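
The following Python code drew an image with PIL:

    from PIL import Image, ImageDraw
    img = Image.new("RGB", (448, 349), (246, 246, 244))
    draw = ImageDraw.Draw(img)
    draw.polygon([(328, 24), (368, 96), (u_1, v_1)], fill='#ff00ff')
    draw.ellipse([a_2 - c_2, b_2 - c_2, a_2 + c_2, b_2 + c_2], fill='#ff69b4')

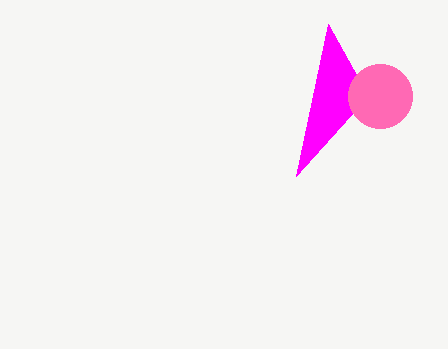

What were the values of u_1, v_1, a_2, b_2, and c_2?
u_1 = 296
v_1 = 176
a_2 = 380
b_2 = 96
c_2 = 32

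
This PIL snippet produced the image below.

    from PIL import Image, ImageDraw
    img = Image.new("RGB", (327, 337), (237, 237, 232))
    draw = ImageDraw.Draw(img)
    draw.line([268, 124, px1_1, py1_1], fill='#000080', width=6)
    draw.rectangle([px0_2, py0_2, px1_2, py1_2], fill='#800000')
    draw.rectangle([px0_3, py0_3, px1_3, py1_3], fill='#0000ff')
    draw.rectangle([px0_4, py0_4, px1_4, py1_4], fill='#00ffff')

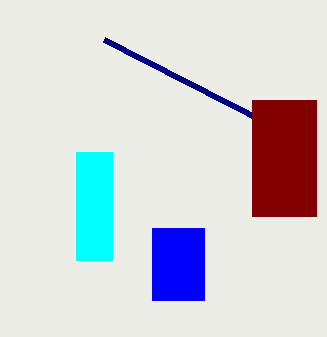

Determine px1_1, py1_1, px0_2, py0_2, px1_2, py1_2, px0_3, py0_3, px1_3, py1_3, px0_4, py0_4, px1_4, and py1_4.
px1_1 = 104; py1_1 = 40; px0_2 = 252; py0_2 = 100; px1_2 = 316; py1_2 = 216; px0_3 = 152; py0_3 = 228; px1_3 = 204; py1_3 = 300; px0_4 = 76; py0_4 = 152; px1_4 = 112; py1_4 = 260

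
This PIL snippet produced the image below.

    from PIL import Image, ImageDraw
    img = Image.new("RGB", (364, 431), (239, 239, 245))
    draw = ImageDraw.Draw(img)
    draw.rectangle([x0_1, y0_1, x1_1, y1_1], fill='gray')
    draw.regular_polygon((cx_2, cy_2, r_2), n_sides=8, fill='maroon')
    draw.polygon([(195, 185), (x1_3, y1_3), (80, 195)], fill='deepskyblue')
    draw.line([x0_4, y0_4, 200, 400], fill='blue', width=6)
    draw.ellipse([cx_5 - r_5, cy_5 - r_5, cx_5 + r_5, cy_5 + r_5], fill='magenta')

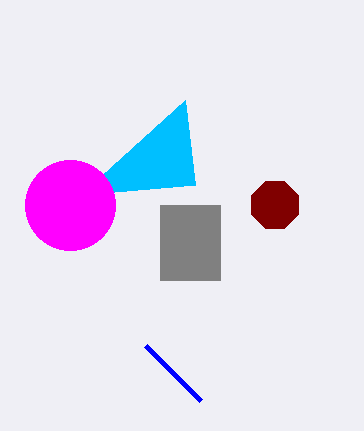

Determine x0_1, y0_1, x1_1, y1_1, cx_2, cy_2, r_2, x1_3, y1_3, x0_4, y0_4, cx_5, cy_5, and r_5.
x0_1 = 160
y0_1 = 205
x1_1 = 220
y1_1 = 280
cx_2 = 275
cy_2 = 205
r_2 = 25
x1_3 = 185
y1_3 = 100
x0_4 = 145
y0_4 = 345
cx_5 = 70
cy_5 = 205
r_5 = 45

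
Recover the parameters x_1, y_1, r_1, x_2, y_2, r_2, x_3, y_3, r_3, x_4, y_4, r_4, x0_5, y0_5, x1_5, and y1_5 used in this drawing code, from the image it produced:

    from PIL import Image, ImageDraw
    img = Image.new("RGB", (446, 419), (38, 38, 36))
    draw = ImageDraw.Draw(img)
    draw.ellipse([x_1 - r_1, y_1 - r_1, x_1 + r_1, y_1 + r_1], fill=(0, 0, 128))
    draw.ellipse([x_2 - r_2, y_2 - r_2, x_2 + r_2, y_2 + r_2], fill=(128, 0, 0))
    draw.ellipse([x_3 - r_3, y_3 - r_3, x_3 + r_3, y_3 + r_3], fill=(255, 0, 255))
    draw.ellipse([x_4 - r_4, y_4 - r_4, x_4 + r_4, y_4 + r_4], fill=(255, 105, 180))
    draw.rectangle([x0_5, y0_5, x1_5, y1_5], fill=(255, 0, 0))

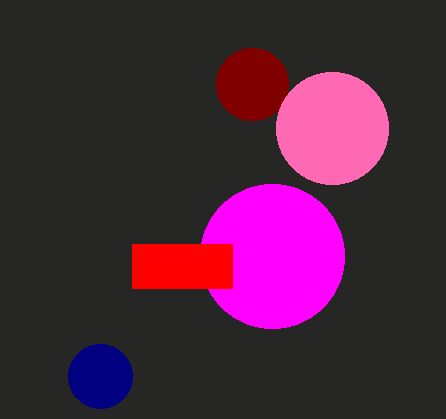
x_1 = 100
y_1 = 376
r_1 = 32
x_2 = 252
y_2 = 84
r_2 = 36
x_3 = 272
y_3 = 256
r_3 = 72
x_4 = 332
y_4 = 128
r_4 = 56
x0_5 = 132
y0_5 = 244
x1_5 = 232
y1_5 = 288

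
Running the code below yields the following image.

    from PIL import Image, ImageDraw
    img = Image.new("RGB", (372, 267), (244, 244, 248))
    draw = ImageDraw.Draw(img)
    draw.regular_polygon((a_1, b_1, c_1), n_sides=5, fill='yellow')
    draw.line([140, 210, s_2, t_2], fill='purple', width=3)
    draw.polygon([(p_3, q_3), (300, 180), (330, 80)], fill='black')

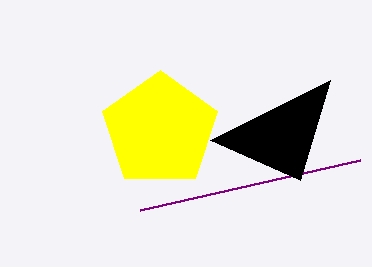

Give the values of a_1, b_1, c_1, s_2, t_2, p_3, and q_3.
a_1 = 160
b_1 = 130
c_1 = 60
s_2 = 360
t_2 = 160
p_3 = 210
q_3 = 140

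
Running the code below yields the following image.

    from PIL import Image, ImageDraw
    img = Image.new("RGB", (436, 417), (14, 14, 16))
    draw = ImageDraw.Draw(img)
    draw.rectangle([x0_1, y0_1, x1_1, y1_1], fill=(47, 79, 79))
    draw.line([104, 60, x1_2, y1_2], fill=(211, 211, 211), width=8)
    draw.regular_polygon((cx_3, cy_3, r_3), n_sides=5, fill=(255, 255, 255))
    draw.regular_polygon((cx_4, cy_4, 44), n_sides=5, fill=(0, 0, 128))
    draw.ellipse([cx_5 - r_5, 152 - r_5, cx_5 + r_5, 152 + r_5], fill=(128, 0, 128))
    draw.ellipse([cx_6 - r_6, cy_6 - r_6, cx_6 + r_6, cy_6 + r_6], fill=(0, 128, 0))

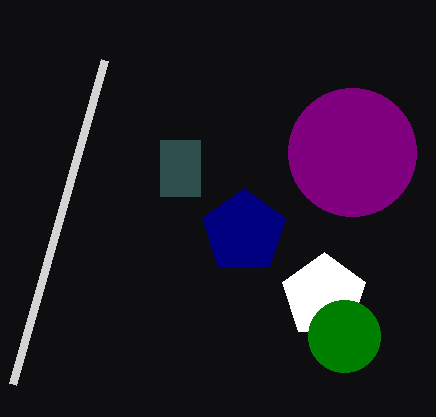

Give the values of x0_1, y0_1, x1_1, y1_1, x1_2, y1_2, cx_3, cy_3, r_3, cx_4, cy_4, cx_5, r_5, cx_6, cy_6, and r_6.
x0_1 = 160, y0_1 = 140, x1_1 = 200, y1_1 = 196, x1_2 = 12, y1_2 = 384, cx_3 = 324, cy_3 = 296, r_3 = 44, cx_4 = 244, cy_4 = 232, cx_5 = 352, r_5 = 64, cx_6 = 344, cy_6 = 336, r_6 = 36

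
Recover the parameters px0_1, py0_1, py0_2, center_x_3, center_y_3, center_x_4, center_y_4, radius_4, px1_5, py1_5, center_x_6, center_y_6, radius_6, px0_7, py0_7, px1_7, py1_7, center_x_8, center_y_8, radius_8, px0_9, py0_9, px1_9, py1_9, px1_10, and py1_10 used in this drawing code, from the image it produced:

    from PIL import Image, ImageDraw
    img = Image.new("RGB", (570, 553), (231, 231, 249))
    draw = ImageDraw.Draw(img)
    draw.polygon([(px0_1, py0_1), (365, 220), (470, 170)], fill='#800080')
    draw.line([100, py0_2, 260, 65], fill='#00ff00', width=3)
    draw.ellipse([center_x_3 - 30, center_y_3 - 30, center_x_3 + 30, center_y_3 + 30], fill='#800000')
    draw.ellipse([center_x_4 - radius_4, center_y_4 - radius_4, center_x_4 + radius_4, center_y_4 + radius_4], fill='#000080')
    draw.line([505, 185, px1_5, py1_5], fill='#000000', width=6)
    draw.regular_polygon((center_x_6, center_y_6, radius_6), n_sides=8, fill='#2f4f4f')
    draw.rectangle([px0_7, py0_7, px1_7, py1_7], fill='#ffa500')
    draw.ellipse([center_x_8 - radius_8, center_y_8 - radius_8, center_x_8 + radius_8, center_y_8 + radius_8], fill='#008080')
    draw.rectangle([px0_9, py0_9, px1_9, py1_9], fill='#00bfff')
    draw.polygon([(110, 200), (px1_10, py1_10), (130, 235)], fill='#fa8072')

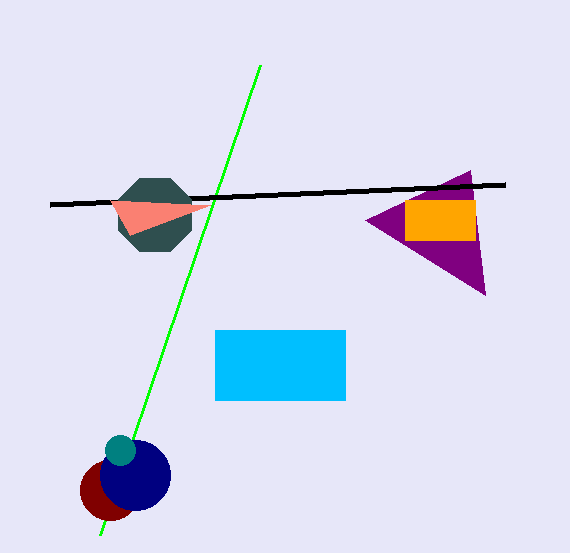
px0_1 = 485
py0_1 = 295
py0_2 = 535
center_x_3 = 110
center_y_3 = 490
center_x_4 = 135
center_y_4 = 475
radius_4 = 35
px1_5 = 50
py1_5 = 205
center_x_6 = 155
center_y_6 = 215
radius_6 = 40
px0_7 = 405
py0_7 = 200
px1_7 = 475
py1_7 = 240
center_x_8 = 120
center_y_8 = 450
radius_8 = 15
px0_9 = 215
py0_9 = 330
px1_9 = 345
py1_9 = 400
px1_10 = 210
py1_10 = 205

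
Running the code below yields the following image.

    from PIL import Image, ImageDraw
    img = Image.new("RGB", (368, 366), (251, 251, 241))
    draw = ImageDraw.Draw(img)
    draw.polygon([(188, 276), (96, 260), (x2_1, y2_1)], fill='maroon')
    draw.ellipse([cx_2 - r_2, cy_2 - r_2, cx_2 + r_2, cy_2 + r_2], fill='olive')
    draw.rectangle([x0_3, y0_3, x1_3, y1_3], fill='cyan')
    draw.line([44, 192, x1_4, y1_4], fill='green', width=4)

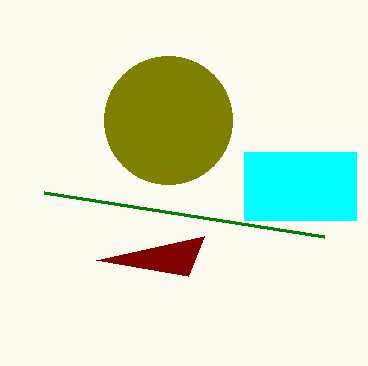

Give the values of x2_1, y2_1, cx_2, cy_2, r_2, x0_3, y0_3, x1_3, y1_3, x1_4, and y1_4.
x2_1 = 204; y2_1 = 236; cx_2 = 168; cy_2 = 120; r_2 = 64; x0_3 = 244; y0_3 = 152; x1_3 = 356; y1_3 = 220; x1_4 = 324; y1_4 = 236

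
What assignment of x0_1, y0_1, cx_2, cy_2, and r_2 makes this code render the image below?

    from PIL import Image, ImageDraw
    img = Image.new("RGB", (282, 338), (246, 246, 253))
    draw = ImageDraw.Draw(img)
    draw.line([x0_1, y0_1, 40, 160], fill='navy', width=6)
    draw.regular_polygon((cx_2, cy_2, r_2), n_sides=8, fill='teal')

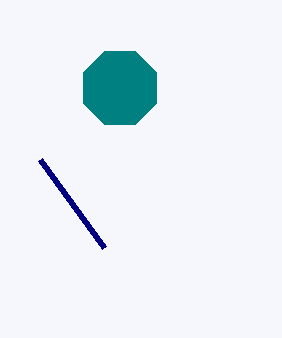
x0_1 = 104
y0_1 = 248
cx_2 = 120
cy_2 = 88
r_2 = 40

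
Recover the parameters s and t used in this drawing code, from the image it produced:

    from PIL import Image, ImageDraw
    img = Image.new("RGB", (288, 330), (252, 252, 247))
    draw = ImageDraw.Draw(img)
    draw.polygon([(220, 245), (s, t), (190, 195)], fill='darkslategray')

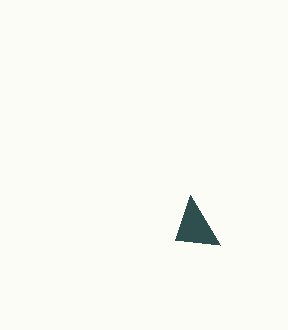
s = 175
t = 240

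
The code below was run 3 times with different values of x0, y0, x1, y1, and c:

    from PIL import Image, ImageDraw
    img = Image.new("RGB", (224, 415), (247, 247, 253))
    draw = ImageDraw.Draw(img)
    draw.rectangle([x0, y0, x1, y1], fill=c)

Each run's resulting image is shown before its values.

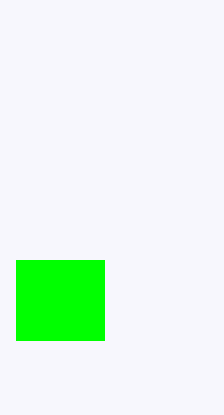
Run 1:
x0 = 16
y0 = 260
x1 = 104
y1 = 340
c = 'lime'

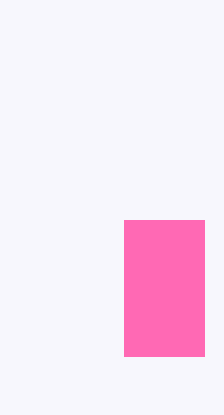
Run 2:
x0 = 124; y0 = 220; x1 = 204; y1 = 356; c = 'hotpink'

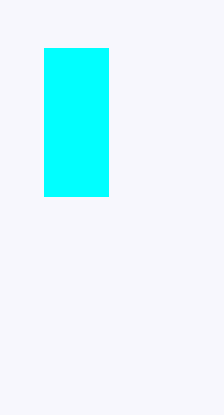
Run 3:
x0 = 44, y0 = 48, x1 = 108, y1 = 196, c = 'cyan'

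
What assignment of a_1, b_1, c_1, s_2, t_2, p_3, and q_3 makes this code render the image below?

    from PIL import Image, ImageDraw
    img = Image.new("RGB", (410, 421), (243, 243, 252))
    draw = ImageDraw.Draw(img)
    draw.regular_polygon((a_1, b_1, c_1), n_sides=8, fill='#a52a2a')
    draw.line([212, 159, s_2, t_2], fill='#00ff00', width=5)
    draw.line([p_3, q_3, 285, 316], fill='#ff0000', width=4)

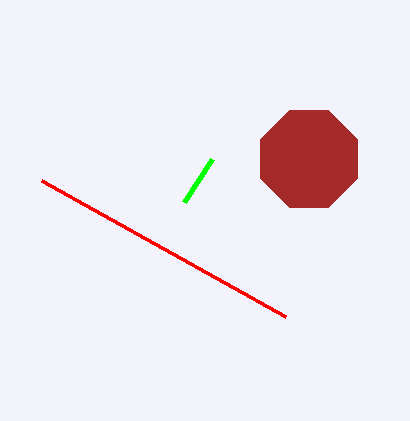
a_1 = 309, b_1 = 159, c_1 = 52, s_2 = 184, t_2 = 202, p_3 = 41, q_3 = 180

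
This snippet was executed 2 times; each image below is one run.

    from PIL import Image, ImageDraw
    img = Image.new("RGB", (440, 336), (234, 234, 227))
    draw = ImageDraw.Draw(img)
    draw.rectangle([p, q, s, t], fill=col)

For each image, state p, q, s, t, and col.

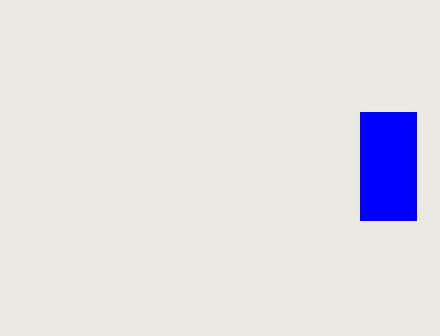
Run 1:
p = 360; q = 112; s = 416; t = 220; col = 'blue'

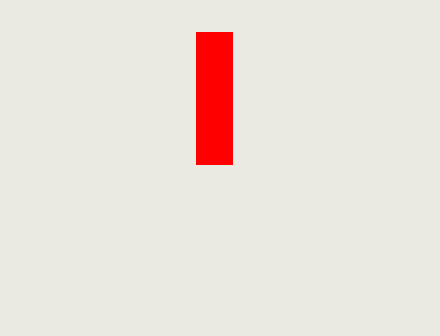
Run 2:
p = 196, q = 32, s = 232, t = 164, col = 'red'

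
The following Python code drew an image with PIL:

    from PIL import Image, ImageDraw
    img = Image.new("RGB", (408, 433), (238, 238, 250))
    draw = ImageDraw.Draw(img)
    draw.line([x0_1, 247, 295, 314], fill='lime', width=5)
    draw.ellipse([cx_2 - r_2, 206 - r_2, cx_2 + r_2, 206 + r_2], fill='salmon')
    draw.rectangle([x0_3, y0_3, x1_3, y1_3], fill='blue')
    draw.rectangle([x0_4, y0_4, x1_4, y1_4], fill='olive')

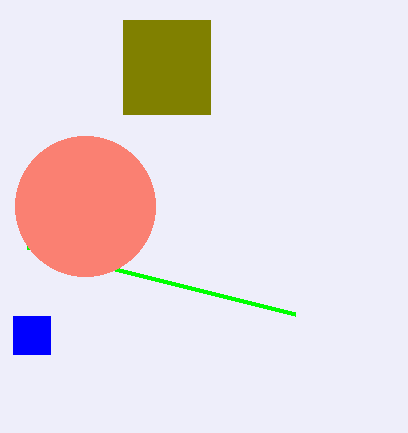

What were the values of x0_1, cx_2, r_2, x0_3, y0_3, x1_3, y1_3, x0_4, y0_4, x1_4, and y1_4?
x0_1 = 27, cx_2 = 85, r_2 = 70, x0_3 = 13, y0_3 = 316, x1_3 = 50, y1_3 = 354, x0_4 = 123, y0_4 = 20, x1_4 = 210, y1_4 = 114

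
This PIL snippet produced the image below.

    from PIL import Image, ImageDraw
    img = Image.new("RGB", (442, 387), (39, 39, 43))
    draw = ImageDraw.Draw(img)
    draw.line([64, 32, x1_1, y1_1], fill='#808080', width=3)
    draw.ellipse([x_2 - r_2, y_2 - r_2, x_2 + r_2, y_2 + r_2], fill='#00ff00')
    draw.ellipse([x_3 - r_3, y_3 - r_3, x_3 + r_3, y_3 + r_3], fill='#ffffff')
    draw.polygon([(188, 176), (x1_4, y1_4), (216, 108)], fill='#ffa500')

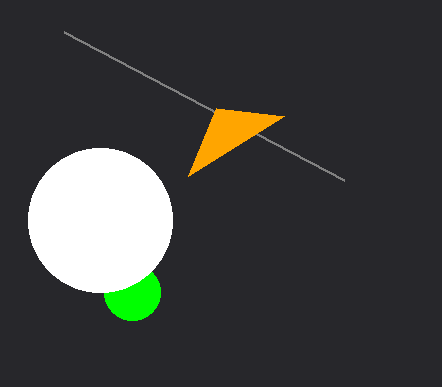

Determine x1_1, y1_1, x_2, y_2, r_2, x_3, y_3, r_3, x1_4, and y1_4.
x1_1 = 344; y1_1 = 180; x_2 = 132; y_2 = 292; r_2 = 28; x_3 = 100; y_3 = 220; r_3 = 72; x1_4 = 284; y1_4 = 116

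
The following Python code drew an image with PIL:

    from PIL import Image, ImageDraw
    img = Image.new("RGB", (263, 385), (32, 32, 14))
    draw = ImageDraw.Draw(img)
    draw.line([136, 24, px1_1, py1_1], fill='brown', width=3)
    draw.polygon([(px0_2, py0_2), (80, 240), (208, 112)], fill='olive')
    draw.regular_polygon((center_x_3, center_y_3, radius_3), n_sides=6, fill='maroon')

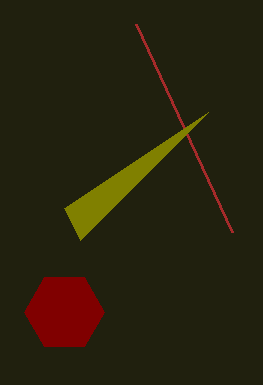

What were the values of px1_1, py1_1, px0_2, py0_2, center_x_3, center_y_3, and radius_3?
px1_1 = 232; py1_1 = 232; px0_2 = 64; py0_2 = 208; center_x_3 = 64; center_y_3 = 312; radius_3 = 40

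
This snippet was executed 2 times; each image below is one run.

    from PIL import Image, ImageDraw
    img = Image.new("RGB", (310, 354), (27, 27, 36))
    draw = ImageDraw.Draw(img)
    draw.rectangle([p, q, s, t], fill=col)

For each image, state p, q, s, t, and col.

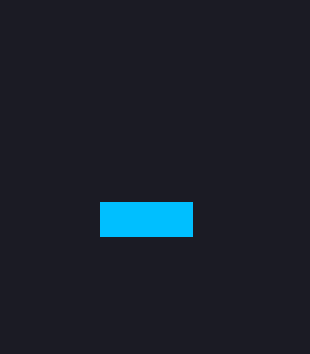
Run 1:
p = 100
q = 202
s = 192
t = 236
col = 'deepskyblue'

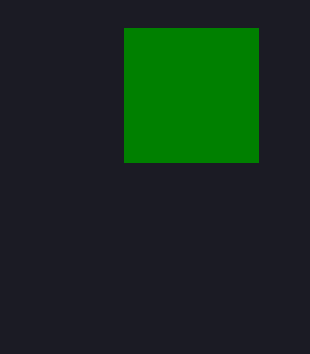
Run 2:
p = 124, q = 28, s = 258, t = 162, col = 'green'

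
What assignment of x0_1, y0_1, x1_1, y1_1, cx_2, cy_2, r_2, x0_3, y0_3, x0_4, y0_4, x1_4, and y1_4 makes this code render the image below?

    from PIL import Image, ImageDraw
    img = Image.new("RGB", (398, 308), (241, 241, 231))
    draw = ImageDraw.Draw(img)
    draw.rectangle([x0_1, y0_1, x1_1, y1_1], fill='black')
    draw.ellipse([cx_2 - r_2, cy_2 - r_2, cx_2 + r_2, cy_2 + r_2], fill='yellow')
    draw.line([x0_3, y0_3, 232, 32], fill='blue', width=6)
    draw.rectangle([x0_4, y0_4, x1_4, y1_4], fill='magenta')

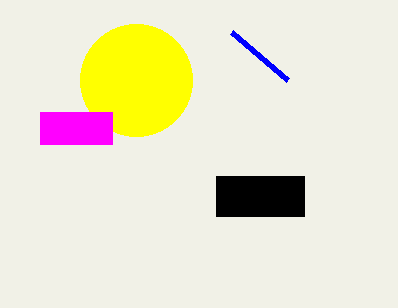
x0_1 = 216
y0_1 = 176
x1_1 = 304
y1_1 = 216
cx_2 = 136
cy_2 = 80
r_2 = 56
x0_3 = 288
y0_3 = 80
x0_4 = 40
y0_4 = 112
x1_4 = 112
y1_4 = 144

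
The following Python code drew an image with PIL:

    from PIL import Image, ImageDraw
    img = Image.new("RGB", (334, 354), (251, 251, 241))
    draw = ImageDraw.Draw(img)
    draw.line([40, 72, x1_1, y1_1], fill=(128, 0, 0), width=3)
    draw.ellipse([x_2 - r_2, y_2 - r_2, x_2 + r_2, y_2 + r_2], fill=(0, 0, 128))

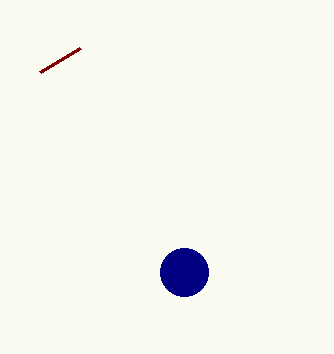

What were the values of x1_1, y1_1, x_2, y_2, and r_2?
x1_1 = 80; y1_1 = 48; x_2 = 184; y_2 = 272; r_2 = 24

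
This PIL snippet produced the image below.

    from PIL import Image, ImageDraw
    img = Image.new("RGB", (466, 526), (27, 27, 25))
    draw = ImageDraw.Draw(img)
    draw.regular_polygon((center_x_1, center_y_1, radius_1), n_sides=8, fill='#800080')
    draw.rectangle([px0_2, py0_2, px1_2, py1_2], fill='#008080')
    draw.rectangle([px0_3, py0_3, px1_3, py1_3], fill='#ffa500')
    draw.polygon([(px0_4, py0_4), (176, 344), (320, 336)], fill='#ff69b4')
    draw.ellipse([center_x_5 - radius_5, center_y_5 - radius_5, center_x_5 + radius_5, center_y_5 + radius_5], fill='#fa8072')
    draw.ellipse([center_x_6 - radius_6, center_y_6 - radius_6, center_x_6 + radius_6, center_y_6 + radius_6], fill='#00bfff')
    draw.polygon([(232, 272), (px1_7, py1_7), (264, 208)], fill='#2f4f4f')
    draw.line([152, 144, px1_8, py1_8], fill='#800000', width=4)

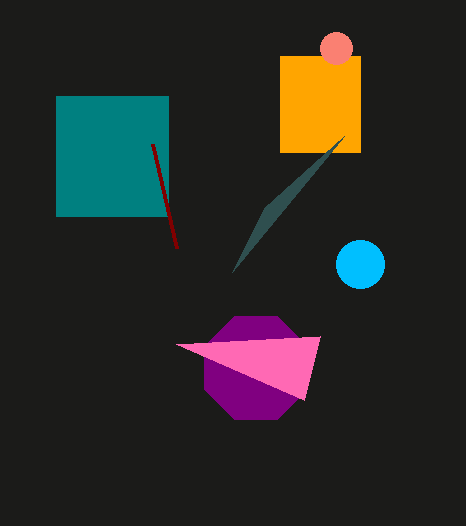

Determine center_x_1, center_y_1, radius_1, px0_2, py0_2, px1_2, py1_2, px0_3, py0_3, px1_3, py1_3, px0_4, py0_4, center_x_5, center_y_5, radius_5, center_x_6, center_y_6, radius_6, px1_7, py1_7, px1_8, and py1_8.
center_x_1 = 256, center_y_1 = 368, radius_1 = 56, px0_2 = 56, py0_2 = 96, px1_2 = 168, py1_2 = 216, px0_3 = 280, py0_3 = 56, px1_3 = 360, py1_3 = 152, px0_4 = 304, py0_4 = 400, center_x_5 = 336, center_y_5 = 48, radius_5 = 16, center_x_6 = 360, center_y_6 = 264, radius_6 = 24, px1_7 = 344, py1_7 = 136, px1_8 = 176, py1_8 = 248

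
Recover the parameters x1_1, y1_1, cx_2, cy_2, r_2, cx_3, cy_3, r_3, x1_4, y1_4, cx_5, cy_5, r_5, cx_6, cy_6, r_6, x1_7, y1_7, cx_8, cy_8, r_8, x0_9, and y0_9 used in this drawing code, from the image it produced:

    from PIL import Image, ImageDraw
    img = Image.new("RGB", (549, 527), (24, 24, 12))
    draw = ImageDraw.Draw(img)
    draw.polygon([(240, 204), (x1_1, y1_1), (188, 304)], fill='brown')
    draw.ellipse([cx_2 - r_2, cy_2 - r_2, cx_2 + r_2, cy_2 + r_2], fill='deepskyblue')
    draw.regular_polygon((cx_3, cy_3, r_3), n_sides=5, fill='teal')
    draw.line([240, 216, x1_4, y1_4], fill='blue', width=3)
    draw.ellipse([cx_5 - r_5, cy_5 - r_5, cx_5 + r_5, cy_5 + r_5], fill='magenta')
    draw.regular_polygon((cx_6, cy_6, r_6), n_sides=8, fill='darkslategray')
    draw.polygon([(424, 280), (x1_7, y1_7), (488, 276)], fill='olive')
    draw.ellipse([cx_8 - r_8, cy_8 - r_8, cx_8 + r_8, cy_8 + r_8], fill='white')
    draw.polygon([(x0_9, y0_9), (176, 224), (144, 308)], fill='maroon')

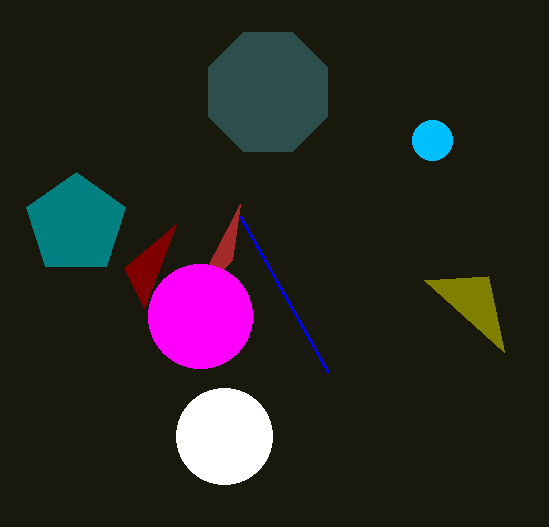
x1_1 = 232; y1_1 = 260; cx_2 = 432; cy_2 = 140; r_2 = 20; cx_3 = 76; cy_3 = 224; r_3 = 52; x1_4 = 328; y1_4 = 372; cx_5 = 200; cy_5 = 316; r_5 = 52; cx_6 = 268; cy_6 = 92; r_6 = 64; x1_7 = 504; y1_7 = 352; cx_8 = 224; cy_8 = 436; r_8 = 48; x0_9 = 124; y0_9 = 268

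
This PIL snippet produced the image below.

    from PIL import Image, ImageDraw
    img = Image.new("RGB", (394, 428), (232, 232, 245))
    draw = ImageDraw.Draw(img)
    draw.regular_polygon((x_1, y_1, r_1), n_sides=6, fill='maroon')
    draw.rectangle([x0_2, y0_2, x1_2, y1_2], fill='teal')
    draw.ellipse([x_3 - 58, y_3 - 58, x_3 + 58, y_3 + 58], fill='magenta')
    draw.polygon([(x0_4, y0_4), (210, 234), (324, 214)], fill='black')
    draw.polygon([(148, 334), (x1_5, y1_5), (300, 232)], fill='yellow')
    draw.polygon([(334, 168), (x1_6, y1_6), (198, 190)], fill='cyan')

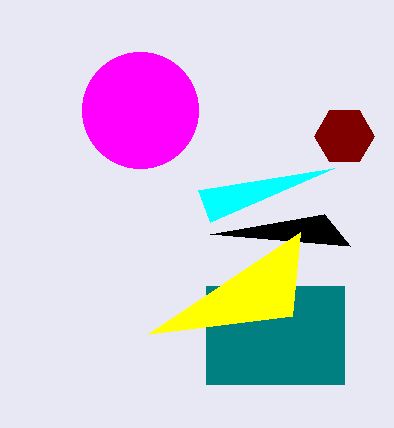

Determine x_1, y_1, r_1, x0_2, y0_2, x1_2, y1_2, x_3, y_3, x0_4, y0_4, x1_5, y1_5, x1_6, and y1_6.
x_1 = 344
y_1 = 136
r_1 = 30
x0_2 = 206
y0_2 = 286
x1_2 = 344
y1_2 = 384
x_3 = 140
y_3 = 110
x0_4 = 350
y0_4 = 246
x1_5 = 292
y1_5 = 316
x1_6 = 210
y1_6 = 222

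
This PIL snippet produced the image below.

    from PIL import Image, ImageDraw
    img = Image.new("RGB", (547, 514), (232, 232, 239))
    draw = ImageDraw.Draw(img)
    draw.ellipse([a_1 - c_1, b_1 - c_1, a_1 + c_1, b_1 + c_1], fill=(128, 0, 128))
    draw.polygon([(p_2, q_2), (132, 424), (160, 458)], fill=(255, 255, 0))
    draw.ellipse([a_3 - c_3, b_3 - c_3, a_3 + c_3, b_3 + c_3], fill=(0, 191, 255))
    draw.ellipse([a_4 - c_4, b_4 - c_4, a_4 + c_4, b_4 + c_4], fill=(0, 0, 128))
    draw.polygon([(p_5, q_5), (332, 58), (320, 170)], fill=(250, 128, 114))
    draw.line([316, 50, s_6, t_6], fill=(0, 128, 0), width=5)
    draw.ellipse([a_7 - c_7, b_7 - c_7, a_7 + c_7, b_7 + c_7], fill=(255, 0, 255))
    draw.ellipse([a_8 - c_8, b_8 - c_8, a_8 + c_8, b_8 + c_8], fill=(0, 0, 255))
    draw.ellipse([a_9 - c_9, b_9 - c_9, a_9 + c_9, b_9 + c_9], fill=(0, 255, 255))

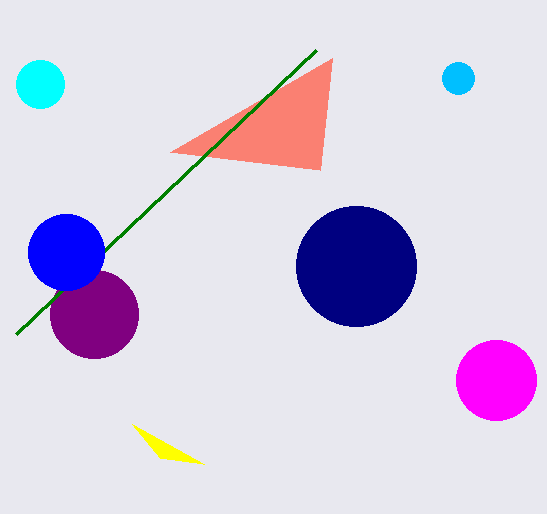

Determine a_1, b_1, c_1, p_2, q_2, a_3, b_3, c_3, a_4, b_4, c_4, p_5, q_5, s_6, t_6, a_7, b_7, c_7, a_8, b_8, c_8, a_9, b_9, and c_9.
a_1 = 94, b_1 = 314, c_1 = 44, p_2 = 204, q_2 = 464, a_3 = 458, b_3 = 78, c_3 = 16, a_4 = 356, b_4 = 266, c_4 = 60, p_5 = 170, q_5 = 152, s_6 = 16, t_6 = 334, a_7 = 496, b_7 = 380, c_7 = 40, a_8 = 66, b_8 = 252, c_8 = 38, a_9 = 40, b_9 = 84, c_9 = 24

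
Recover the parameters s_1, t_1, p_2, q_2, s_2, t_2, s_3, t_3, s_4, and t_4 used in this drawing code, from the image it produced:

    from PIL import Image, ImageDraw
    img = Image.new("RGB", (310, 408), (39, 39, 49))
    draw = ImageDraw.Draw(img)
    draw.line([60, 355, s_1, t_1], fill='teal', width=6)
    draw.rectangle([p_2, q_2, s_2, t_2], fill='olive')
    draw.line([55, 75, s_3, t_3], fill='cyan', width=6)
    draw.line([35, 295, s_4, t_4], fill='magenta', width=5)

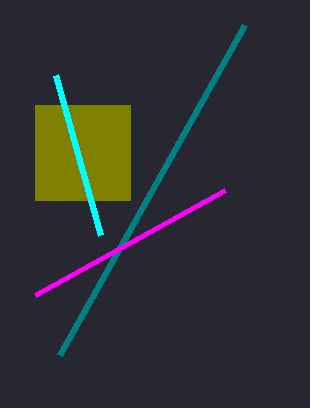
s_1 = 245
t_1 = 25
p_2 = 35
q_2 = 105
s_2 = 130
t_2 = 200
s_3 = 100
t_3 = 235
s_4 = 225
t_4 = 190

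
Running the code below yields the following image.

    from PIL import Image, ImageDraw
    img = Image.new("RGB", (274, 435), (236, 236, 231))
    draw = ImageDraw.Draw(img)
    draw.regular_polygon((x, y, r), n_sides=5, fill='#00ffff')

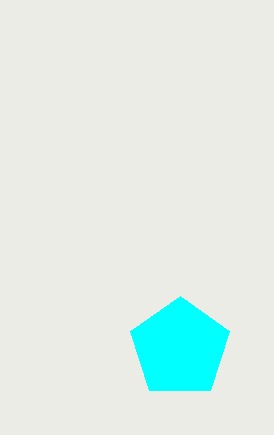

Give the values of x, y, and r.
x = 180; y = 348; r = 52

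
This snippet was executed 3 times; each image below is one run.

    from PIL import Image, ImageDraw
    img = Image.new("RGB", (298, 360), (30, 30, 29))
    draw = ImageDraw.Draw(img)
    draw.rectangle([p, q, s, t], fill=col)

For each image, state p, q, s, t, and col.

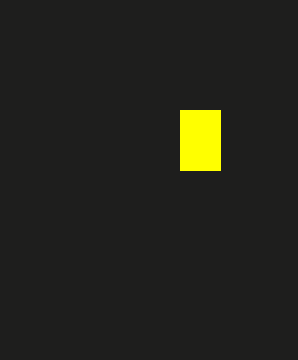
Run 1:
p = 180, q = 110, s = 220, t = 170, col = 'yellow'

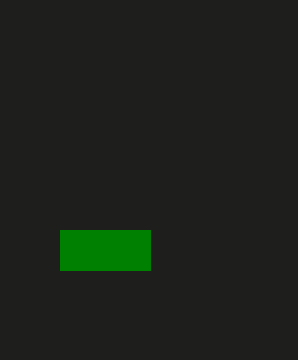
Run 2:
p = 60; q = 230; s = 150; t = 270; col = 'green'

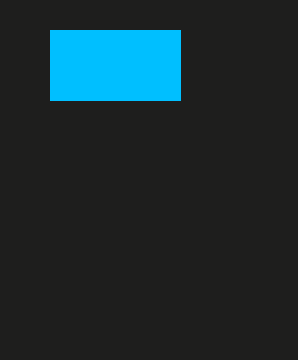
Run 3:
p = 50; q = 30; s = 180; t = 100; col = 'deepskyblue'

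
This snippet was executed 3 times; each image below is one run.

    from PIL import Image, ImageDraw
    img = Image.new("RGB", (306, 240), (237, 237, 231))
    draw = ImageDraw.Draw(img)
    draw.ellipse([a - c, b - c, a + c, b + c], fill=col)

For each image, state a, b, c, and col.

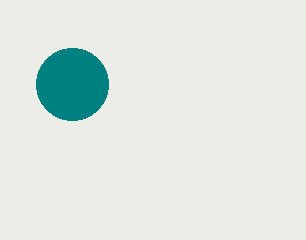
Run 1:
a = 72; b = 84; c = 36; col = 'teal'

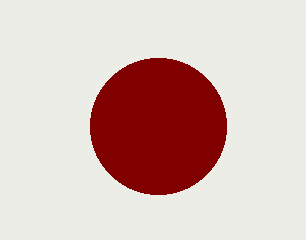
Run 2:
a = 158, b = 126, c = 68, col = 'maroon'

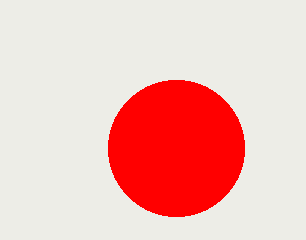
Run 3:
a = 176; b = 148; c = 68; col = 'red'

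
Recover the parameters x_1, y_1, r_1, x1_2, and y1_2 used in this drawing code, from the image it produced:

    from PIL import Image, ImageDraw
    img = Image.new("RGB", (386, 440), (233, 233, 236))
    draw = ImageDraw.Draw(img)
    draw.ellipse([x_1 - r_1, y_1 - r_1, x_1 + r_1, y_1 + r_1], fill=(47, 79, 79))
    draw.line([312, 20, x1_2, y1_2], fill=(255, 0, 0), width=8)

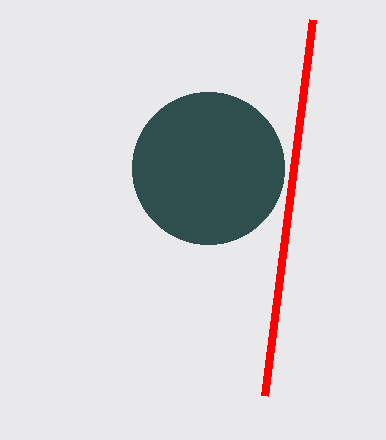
x_1 = 208
y_1 = 168
r_1 = 76
x1_2 = 264
y1_2 = 396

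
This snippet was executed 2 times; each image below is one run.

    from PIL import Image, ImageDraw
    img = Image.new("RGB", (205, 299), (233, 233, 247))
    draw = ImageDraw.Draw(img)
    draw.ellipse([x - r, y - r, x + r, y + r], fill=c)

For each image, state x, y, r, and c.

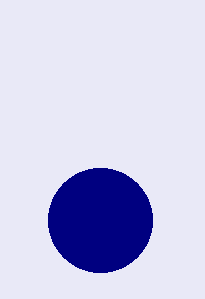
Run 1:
x = 100; y = 220; r = 52; c = 'navy'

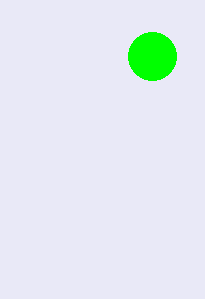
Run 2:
x = 152; y = 56; r = 24; c = 'lime'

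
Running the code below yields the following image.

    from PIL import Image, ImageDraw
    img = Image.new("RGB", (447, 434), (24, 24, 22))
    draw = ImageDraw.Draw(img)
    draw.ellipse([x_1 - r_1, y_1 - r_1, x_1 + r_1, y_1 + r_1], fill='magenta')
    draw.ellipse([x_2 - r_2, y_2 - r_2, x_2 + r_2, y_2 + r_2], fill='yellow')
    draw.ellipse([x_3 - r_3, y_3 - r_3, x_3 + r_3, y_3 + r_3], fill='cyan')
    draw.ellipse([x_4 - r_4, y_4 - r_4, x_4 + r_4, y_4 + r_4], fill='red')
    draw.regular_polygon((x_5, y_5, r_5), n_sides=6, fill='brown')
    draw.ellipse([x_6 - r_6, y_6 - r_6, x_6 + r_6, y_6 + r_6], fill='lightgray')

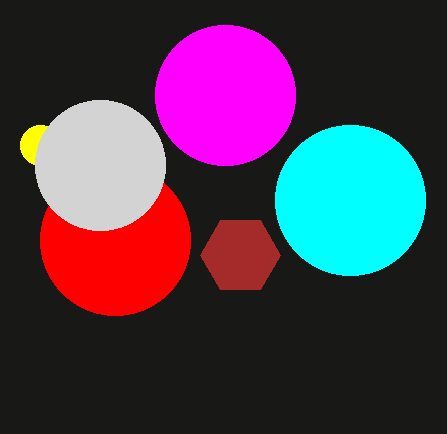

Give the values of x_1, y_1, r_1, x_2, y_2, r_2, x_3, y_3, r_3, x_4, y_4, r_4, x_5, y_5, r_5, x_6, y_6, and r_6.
x_1 = 225; y_1 = 95; r_1 = 70; x_2 = 40; y_2 = 145; r_2 = 20; x_3 = 350; y_3 = 200; r_3 = 75; x_4 = 115; y_4 = 240; r_4 = 75; x_5 = 240; y_5 = 255; r_5 = 40; x_6 = 100; y_6 = 165; r_6 = 65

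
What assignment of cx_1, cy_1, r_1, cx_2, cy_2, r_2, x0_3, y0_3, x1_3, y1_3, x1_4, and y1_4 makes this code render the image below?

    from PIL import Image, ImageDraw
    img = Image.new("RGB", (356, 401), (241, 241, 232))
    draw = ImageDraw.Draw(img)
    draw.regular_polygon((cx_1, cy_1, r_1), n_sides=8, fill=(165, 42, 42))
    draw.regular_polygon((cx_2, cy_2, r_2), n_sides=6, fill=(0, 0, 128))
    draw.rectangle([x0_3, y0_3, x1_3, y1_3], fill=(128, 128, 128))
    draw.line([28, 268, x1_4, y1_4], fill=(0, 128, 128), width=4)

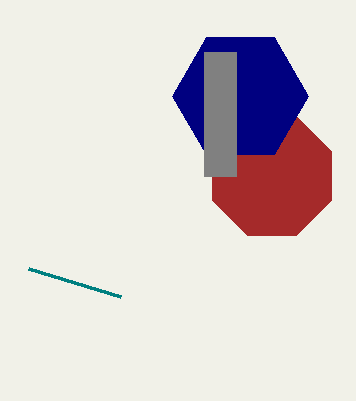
cx_1 = 272
cy_1 = 176
r_1 = 64
cx_2 = 240
cy_2 = 96
r_2 = 68
x0_3 = 204
y0_3 = 52
x1_3 = 236
y1_3 = 176
x1_4 = 120
y1_4 = 296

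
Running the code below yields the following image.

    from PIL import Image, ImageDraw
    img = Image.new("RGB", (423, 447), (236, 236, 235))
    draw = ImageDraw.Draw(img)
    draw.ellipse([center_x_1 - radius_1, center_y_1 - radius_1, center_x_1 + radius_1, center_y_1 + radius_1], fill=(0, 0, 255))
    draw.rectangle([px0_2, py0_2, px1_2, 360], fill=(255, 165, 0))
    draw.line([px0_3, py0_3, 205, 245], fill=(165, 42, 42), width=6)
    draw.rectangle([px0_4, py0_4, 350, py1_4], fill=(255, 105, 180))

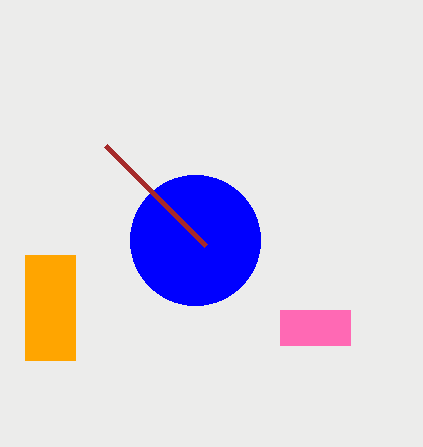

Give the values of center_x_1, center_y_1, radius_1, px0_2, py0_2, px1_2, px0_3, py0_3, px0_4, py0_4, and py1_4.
center_x_1 = 195
center_y_1 = 240
radius_1 = 65
px0_2 = 25
py0_2 = 255
px1_2 = 75
px0_3 = 105
py0_3 = 145
px0_4 = 280
py0_4 = 310
py1_4 = 345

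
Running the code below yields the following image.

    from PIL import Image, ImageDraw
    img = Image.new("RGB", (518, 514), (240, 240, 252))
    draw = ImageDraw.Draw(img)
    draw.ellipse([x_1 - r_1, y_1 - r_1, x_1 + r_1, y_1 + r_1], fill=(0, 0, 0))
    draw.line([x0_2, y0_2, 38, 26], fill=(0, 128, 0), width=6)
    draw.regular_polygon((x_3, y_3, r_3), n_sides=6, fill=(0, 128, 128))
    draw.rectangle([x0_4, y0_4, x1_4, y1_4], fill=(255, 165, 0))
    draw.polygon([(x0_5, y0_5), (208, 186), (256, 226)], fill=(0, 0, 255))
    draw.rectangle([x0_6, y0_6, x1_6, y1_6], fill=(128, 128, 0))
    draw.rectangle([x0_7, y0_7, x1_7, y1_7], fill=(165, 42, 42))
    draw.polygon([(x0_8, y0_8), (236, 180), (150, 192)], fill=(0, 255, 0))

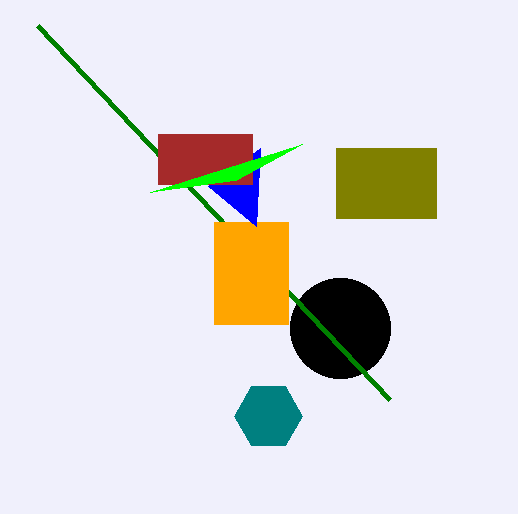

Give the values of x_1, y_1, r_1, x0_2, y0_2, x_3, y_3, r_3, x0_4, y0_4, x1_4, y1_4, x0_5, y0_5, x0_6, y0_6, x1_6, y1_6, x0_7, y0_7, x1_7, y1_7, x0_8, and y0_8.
x_1 = 340; y_1 = 328; r_1 = 50; x0_2 = 390; y0_2 = 400; x_3 = 268; y_3 = 416; r_3 = 34; x0_4 = 214; y0_4 = 222; x1_4 = 288; y1_4 = 324; x0_5 = 260; y0_5 = 148; x0_6 = 336; y0_6 = 148; x1_6 = 436; y1_6 = 218; x0_7 = 158; y0_7 = 134; x1_7 = 252; y1_7 = 184; x0_8 = 302; y0_8 = 144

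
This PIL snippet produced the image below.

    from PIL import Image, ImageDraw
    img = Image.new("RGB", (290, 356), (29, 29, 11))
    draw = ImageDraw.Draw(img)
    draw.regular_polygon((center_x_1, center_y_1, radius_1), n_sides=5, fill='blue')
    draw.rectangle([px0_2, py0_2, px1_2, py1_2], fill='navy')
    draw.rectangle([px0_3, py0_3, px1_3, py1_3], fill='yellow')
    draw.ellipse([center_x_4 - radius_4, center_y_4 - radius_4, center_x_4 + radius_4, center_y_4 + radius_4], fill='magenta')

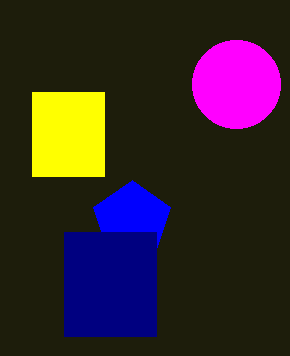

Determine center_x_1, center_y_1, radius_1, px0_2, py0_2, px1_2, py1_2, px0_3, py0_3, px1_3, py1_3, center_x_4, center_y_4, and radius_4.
center_x_1 = 132; center_y_1 = 220; radius_1 = 40; px0_2 = 64; py0_2 = 232; px1_2 = 156; py1_2 = 336; px0_3 = 32; py0_3 = 92; px1_3 = 104; py1_3 = 176; center_x_4 = 236; center_y_4 = 84; radius_4 = 44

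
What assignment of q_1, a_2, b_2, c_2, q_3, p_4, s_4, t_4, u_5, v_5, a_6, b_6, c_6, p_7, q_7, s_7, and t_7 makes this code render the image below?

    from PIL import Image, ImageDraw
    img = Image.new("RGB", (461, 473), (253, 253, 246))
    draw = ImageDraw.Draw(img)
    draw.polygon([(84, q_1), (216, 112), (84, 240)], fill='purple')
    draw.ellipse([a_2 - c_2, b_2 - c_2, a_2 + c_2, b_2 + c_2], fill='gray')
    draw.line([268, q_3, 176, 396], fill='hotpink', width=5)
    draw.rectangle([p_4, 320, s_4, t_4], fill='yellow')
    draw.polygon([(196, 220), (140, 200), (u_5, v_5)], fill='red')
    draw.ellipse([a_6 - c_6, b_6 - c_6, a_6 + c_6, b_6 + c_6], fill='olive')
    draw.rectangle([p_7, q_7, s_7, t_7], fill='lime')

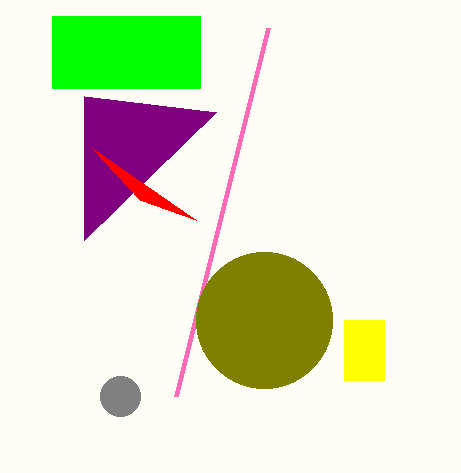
q_1 = 96
a_2 = 120
b_2 = 396
c_2 = 20
q_3 = 28
p_4 = 344
s_4 = 384
t_4 = 380
u_5 = 92
v_5 = 148
a_6 = 264
b_6 = 320
c_6 = 68
p_7 = 52
q_7 = 16
s_7 = 200
t_7 = 88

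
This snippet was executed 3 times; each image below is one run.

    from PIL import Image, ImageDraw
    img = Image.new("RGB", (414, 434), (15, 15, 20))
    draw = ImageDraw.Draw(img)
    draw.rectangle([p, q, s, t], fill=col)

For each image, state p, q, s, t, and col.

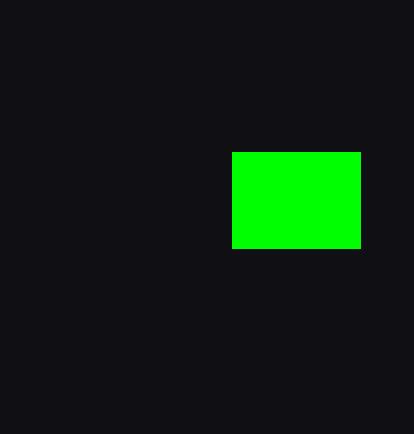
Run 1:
p = 232, q = 152, s = 360, t = 248, col = 'lime'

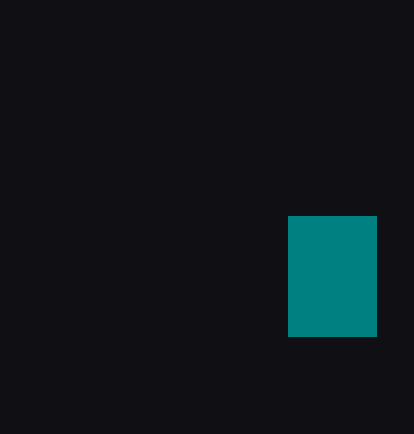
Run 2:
p = 288; q = 216; s = 376; t = 336; col = 'teal'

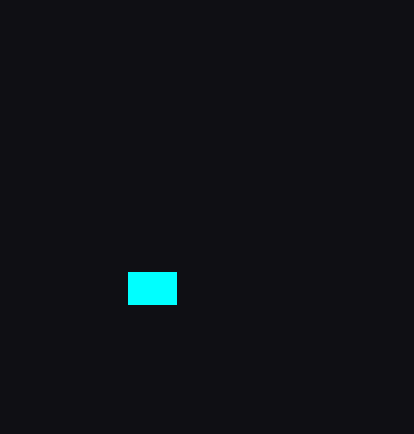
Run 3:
p = 128, q = 272, s = 176, t = 304, col = 'cyan'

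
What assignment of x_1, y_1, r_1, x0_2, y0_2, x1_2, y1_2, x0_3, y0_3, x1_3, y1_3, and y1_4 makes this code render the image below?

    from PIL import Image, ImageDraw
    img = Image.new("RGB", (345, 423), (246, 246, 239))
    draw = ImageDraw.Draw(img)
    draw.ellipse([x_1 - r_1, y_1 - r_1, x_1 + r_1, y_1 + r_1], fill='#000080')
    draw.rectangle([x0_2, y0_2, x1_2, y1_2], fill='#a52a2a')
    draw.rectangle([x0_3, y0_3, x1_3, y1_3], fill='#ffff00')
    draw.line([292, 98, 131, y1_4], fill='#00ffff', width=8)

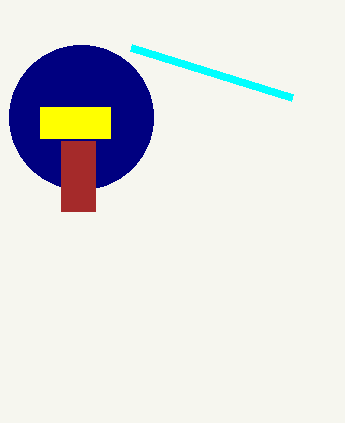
x_1 = 81; y_1 = 117; r_1 = 72; x0_2 = 61; y0_2 = 141; x1_2 = 95; y1_2 = 211; x0_3 = 40; y0_3 = 107; x1_3 = 110; y1_3 = 138; y1_4 = 48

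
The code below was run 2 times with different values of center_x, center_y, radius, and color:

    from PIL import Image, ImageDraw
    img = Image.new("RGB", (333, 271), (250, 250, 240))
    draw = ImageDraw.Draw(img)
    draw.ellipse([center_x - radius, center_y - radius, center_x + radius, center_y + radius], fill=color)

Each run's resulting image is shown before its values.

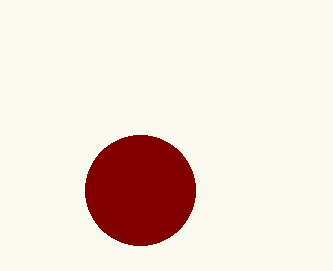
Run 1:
center_x = 140
center_y = 190
radius = 55
color = 'maroon'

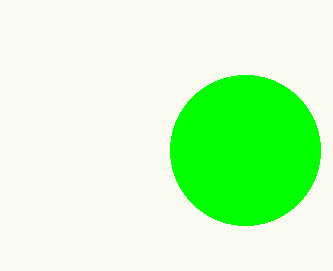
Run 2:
center_x = 245, center_y = 150, radius = 75, color = 'lime'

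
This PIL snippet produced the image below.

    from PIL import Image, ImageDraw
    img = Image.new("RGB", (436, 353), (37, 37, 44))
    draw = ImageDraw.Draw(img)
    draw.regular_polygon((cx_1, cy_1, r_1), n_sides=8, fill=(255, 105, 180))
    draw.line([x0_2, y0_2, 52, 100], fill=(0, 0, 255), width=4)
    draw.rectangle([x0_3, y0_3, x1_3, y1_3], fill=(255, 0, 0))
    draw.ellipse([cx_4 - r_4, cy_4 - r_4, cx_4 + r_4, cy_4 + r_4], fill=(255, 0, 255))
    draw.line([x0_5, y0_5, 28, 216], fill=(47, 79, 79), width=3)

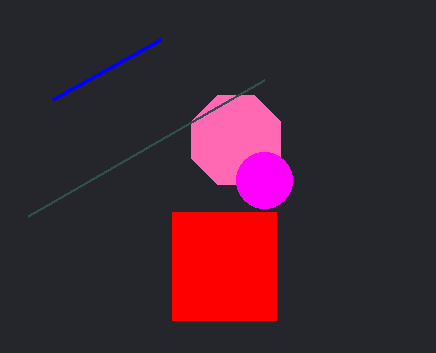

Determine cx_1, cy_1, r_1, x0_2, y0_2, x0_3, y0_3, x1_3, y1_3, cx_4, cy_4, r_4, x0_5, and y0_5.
cx_1 = 236; cy_1 = 140; r_1 = 48; x0_2 = 160; y0_2 = 40; x0_3 = 172; y0_3 = 212; x1_3 = 276; y1_3 = 320; cx_4 = 264; cy_4 = 180; r_4 = 28; x0_5 = 264; y0_5 = 80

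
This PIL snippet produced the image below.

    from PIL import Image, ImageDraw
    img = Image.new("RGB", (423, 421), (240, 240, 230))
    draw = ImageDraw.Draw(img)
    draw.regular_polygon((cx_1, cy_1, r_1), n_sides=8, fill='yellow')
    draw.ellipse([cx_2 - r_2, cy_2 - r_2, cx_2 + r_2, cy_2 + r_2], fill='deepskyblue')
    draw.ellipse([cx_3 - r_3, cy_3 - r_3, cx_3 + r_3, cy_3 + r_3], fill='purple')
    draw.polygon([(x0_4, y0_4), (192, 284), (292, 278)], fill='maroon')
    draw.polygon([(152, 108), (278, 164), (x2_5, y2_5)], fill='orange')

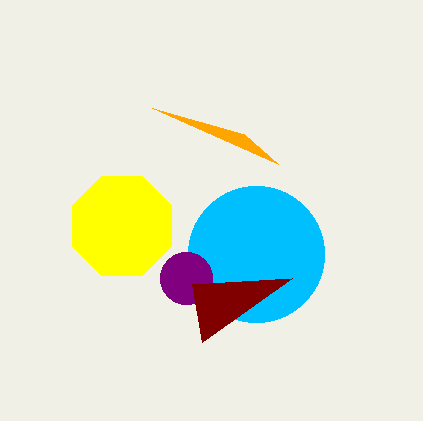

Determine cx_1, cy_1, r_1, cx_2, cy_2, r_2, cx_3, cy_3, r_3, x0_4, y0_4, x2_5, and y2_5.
cx_1 = 122; cy_1 = 226; r_1 = 54; cx_2 = 256; cy_2 = 254; r_2 = 68; cx_3 = 186; cy_3 = 278; r_3 = 26; x0_4 = 202; y0_4 = 342; x2_5 = 244; y2_5 = 134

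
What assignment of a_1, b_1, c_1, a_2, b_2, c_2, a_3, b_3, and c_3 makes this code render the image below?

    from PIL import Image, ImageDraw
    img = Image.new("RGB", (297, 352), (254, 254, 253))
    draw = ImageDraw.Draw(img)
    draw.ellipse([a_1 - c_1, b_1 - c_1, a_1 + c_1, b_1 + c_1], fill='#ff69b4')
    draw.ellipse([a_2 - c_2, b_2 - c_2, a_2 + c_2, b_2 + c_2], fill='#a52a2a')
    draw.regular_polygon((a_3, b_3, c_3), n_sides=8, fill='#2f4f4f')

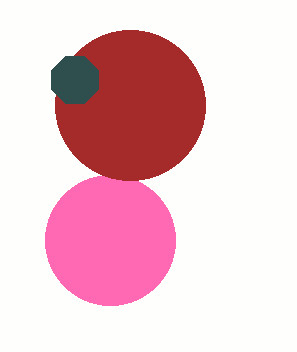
a_1 = 110, b_1 = 240, c_1 = 65, a_2 = 130, b_2 = 105, c_2 = 75, a_3 = 75, b_3 = 80, c_3 = 25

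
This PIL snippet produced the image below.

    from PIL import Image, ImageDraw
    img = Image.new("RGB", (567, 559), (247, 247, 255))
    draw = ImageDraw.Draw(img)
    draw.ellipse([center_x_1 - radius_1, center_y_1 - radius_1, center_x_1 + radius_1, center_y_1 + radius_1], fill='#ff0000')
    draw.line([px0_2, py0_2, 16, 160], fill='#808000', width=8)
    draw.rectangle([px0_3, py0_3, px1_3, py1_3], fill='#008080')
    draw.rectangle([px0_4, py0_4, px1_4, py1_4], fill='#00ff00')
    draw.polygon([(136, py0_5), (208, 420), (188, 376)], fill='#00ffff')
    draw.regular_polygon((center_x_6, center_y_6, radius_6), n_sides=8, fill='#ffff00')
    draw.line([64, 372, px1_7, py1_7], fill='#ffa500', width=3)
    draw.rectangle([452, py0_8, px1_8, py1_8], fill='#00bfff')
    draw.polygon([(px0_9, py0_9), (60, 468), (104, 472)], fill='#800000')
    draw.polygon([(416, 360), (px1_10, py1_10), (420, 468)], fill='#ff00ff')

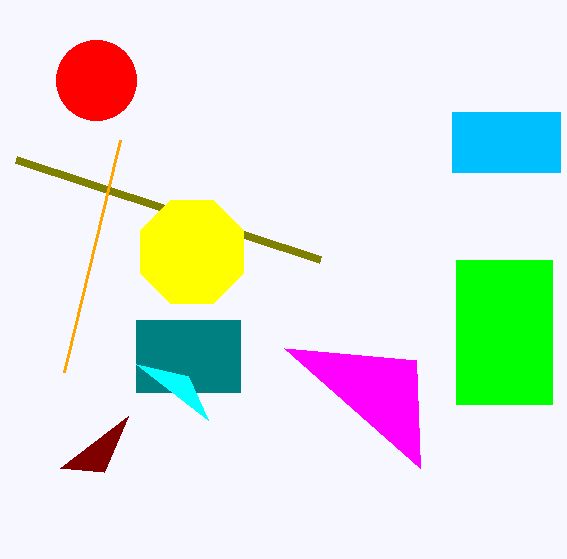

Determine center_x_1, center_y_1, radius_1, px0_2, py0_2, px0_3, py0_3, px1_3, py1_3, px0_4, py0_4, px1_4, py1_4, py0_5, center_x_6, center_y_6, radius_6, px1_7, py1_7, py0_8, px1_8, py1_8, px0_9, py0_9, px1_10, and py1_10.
center_x_1 = 96, center_y_1 = 80, radius_1 = 40, px0_2 = 320, py0_2 = 260, px0_3 = 136, py0_3 = 320, px1_3 = 240, py1_3 = 392, px0_4 = 456, py0_4 = 260, px1_4 = 552, py1_4 = 404, py0_5 = 364, center_x_6 = 192, center_y_6 = 252, radius_6 = 56, px1_7 = 120, py1_7 = 140, py0_8 = 112, px1_8 = 560, py1_8 = 172, px0_9 = 128, py0_9 = 416, px1_10 = 284, py1_10 = 348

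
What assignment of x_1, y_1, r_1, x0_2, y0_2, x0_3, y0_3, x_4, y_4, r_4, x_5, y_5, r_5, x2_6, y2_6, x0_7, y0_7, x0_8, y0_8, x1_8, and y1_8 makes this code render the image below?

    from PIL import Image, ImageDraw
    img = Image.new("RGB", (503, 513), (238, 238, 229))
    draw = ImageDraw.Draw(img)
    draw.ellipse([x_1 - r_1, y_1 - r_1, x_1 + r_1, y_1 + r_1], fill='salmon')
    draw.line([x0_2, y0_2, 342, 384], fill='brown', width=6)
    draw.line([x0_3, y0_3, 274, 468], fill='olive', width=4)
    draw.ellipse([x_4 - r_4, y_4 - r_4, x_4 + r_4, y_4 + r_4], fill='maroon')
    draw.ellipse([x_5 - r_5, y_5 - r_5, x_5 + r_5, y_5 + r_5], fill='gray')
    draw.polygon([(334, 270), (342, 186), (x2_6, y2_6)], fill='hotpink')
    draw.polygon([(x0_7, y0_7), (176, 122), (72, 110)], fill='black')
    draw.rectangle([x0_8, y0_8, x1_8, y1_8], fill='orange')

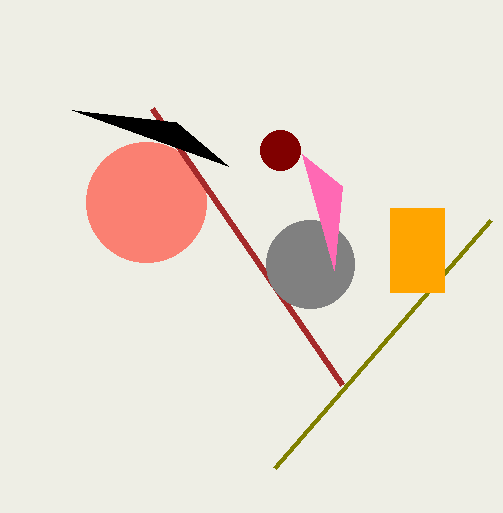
x_1 = 146
y_1 = 202
r_1 = 60
x0_2 = 152
y0_2 = 108
x0_3 = 490
y0_3 = 220
x_4 = 280
y_4 = 150
r_4 = 20
x_5 = 310
y_5 = 264
r_5 = 44
x2_6 = 302
y2_6 = 154
x0_7 = 228
y0_7 = 166
x0_8 = 390
y0_8 = 208
x1_8 = 444
y1_8 = 292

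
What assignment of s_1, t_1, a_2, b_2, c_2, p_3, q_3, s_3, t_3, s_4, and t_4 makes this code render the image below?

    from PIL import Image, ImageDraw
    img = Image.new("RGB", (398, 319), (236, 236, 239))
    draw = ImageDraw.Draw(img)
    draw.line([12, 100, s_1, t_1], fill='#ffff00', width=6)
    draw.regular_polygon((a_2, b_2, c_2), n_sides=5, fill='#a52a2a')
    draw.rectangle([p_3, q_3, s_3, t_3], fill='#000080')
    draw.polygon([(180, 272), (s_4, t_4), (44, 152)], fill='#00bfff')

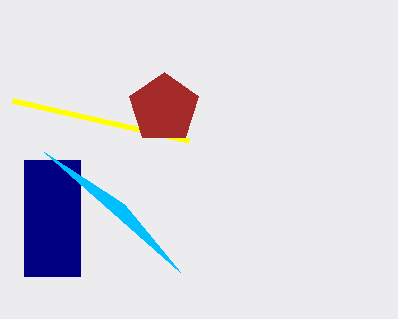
s_1 = 188; t_1 = 140; a_2 = 164; b_2 = 108; c_2 = 36; p_3 = 24; q_3 = 160; s_3 = 80; t_3 = 276; s_4 = 124; t_4 = 204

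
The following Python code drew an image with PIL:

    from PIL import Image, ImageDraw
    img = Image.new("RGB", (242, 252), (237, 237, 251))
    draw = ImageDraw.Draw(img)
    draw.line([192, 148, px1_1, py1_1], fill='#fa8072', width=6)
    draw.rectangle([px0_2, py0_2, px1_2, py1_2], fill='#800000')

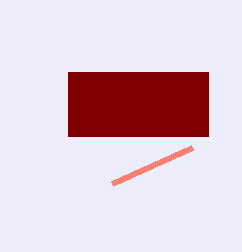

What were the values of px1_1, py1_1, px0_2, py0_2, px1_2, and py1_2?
px1_1 = 112, py1_1 = 184, px0_2 = 68, py0_2 = 72, px1_2 = 208, py1_2 = 136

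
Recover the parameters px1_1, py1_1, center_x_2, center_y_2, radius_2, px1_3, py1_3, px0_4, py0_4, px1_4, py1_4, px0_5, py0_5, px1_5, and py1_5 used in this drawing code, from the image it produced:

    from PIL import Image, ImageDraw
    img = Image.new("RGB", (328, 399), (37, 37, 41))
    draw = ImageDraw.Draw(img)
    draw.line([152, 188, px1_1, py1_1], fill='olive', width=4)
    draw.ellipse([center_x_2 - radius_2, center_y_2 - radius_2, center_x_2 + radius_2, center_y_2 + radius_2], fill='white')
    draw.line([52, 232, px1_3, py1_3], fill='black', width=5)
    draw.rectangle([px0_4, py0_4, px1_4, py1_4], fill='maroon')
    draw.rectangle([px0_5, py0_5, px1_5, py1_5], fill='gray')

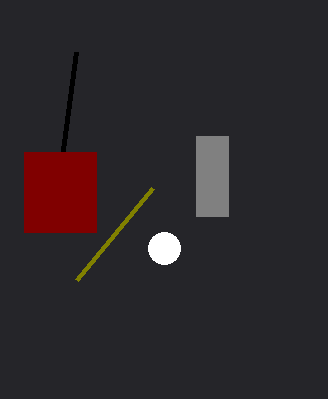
px1_1 = 76
py1_1 = 280
center_x_2 = 164
center_y_2 = 248
radius_2 = 16
px1_3 = 76
py1_3 = 52
px0_4 = 24
py0_4 = 152
px1_4 = 96
py1_4 = 232
px0_5 = 196
py0_5 = 136
px1_5 = 228
py1_5 = 216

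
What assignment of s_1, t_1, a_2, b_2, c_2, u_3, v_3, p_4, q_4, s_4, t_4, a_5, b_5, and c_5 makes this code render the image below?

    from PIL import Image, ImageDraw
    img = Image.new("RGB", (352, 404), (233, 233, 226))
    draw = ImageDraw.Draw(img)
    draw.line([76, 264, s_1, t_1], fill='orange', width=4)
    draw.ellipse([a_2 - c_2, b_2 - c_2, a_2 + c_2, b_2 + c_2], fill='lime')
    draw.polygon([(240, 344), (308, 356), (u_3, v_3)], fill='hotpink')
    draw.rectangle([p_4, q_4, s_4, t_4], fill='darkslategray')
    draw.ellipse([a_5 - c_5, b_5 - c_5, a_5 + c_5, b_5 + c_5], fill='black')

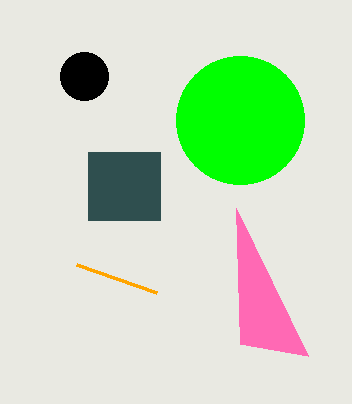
s_1 = 156; t_1 = 292; a_2 = 240; b_2 = 120; c_2 = 64; u_3 = 236; v_3 = 208; p_4 = 88; q_4 = 152; s_4 = 160; t_4 = 220; a_5 = 84; b_5 = 76; c_5 = 24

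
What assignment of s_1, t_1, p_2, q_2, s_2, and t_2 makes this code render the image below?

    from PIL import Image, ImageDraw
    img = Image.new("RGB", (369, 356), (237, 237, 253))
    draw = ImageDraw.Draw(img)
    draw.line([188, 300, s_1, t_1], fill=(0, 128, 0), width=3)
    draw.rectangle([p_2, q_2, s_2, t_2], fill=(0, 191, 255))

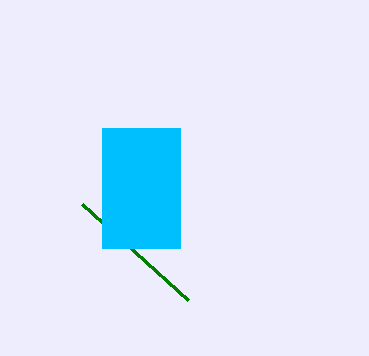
s_1 = 82, t_1 = 204, p_2 = 102, q_2 = 128, s_2 = 180, t_2 = 248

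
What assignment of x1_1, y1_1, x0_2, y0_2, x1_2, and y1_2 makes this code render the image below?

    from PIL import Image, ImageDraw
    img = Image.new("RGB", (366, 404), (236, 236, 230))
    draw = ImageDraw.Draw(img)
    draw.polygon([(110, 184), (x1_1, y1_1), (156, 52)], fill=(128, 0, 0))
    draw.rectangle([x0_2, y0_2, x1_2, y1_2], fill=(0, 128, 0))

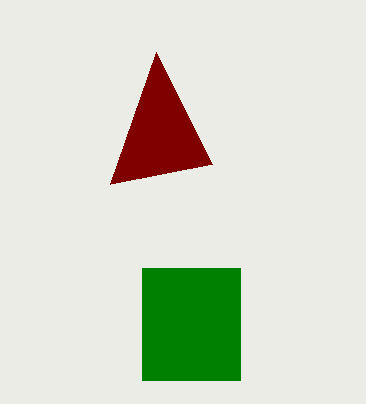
x1_1 = 212; y1_1 = 164; x0_2 = 142; y0_2 = 268; x1_2 = 240; y1_2 = 380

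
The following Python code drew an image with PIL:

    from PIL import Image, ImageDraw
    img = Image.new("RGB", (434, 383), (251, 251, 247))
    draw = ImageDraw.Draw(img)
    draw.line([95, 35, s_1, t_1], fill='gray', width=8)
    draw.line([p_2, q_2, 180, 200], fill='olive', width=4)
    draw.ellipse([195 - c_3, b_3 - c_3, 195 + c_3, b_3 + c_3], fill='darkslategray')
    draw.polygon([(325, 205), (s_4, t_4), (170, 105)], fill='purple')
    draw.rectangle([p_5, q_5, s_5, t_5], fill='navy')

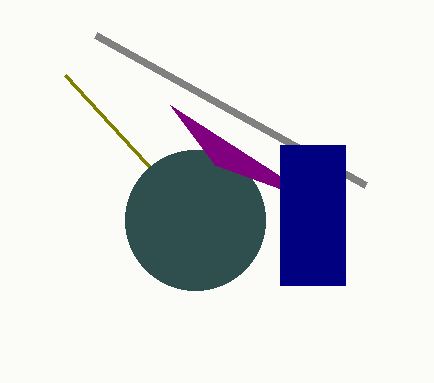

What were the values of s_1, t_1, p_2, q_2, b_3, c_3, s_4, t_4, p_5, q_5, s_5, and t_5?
s_1 = 365
t_1 = 185
p_2 = 65
q_2 = 75
b_3 = 220
c_3 = 70
s_4 = 215
t_4 = 165
p_5 = 280
q_5 = 145
s_5 = 345
t_5 = 285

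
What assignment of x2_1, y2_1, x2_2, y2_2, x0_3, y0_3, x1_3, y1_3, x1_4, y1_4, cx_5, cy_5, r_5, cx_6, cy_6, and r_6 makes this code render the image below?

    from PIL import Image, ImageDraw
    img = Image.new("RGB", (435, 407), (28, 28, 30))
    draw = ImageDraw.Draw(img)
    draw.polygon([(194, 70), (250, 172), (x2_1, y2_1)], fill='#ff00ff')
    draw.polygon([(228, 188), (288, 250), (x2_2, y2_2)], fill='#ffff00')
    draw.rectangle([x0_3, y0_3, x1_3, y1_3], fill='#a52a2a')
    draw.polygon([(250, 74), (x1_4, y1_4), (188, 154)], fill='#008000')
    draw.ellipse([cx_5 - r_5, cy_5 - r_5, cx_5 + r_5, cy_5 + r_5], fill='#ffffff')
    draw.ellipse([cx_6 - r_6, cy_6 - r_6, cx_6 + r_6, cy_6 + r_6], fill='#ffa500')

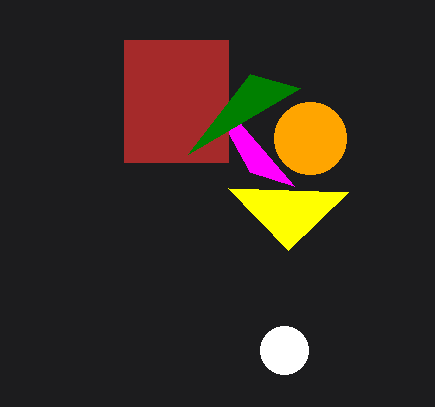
x2_1 = 294, y2_1 = 186, x2_2 = 348, y2_2 = 192, x0_3 = 124, y0_3 = 40, x1_3 = 228, y1_3 = 162, x1_4 = 300, y1_4 = 88, cx_5 = 284, cy_5 = 350, r_5 = 24, cx_6 = 310, cy_6 = 138, r_6 = 36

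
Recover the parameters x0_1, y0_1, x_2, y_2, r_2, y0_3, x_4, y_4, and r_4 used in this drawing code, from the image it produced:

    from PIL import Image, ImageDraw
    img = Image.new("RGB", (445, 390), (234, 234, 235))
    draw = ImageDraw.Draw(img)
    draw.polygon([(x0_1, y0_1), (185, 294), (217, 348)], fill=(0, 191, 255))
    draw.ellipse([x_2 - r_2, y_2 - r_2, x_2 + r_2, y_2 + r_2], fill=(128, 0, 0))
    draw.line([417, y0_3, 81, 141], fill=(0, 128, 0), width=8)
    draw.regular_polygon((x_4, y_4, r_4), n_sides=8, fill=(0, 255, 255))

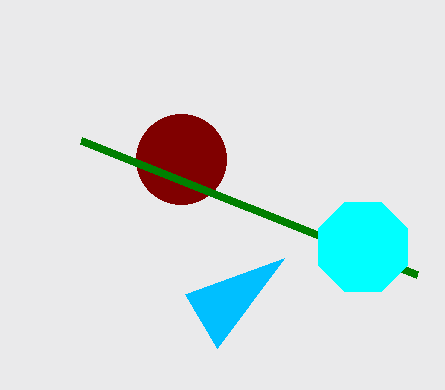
x0_1 = 284; y0_1 = 258; x_2 = 181; y_2 = 159; r_2 = 45; y0_3 = 275; x_4 = 363; y_4 = 247; r_4 = 48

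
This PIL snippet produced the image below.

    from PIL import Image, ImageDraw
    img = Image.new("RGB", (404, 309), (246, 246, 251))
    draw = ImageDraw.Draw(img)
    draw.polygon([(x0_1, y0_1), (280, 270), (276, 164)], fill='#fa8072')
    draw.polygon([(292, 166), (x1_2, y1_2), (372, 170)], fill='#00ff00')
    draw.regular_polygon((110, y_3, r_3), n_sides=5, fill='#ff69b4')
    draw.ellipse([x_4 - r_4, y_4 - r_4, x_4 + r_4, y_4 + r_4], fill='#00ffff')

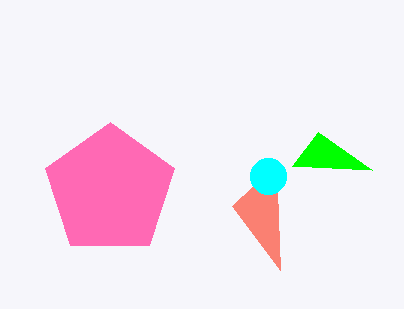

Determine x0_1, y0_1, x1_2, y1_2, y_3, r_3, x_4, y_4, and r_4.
x0_1 = 232, y0_1 = 206, x1_2 = 318, y1_2 = 132, y_3 = 190, r_3 = 68, x_4 = 268, y_4 = 176, r_4 = 18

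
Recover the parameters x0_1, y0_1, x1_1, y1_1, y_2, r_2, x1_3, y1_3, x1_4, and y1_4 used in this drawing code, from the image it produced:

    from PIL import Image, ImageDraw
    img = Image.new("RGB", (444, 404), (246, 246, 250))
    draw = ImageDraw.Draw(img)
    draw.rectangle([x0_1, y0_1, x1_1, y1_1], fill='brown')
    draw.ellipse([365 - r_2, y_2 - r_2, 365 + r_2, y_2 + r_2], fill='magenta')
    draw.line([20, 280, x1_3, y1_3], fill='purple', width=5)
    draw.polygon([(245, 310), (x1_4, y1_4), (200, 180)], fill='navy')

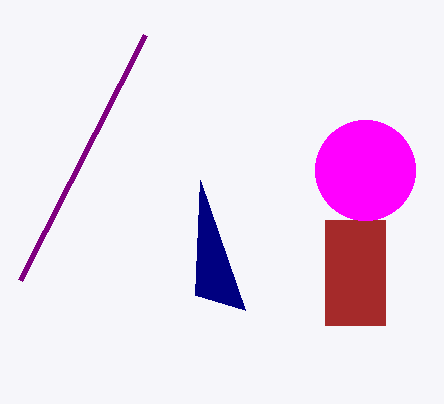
x0_1 = 325; y0_1 = 220; x1_1 = 385; y1_1 = 325; y_2 = 170; r_2 = 50; x1_3 = 145; y1_3 = 35; x1_4 = 195; y1_4 = 295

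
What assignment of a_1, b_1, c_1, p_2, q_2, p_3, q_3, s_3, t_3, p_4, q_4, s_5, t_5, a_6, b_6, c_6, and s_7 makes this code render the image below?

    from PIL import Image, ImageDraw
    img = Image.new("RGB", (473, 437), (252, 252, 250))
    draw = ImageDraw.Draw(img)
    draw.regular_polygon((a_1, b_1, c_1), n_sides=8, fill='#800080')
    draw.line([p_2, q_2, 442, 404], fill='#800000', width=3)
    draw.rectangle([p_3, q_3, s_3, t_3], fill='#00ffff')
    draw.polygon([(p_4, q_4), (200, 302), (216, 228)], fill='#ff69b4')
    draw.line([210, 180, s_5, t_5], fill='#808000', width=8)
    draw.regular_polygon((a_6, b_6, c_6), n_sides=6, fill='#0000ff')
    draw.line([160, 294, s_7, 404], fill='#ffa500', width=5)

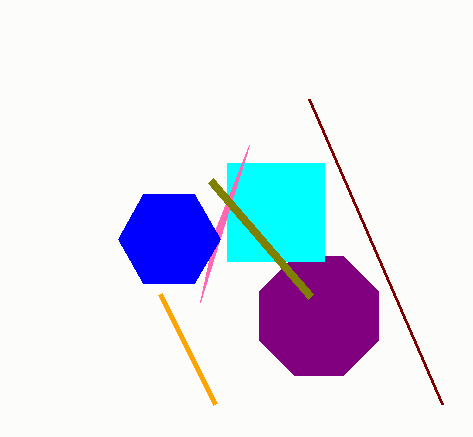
a_1 = 319, b_1 = 316, c_1 = 64, p_2 = 309, q_2 = 99, p_3 = 227, q_3 = 163, s_3 = 324, t_3 = 261, p_4 = 249, q_4 = 145, s_5 = 310, t_5 = 296, a_6 = 169, b_6 = 239, c_6 = 51, s_7 = 215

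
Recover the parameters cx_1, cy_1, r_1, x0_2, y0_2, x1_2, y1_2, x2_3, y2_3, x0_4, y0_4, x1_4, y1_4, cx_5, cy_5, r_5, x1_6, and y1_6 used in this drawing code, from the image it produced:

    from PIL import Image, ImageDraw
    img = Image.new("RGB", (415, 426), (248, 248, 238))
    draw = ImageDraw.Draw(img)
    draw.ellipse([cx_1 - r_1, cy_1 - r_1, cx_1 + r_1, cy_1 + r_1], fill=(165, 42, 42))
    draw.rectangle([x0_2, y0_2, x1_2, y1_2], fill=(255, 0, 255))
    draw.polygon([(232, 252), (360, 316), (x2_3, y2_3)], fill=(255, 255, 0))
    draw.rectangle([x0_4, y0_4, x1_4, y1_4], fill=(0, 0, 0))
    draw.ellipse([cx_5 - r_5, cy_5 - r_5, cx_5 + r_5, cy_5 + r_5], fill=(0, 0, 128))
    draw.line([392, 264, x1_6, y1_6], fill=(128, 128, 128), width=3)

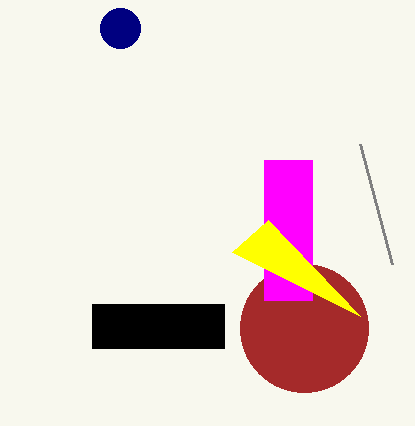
cx_1 = 304, cy_1 = 328, r_1 = 64, x0_2 = 264, y0_2 = 160, x1_2 = 312, y1_2 = 300, x2_3 = 268, y2_3 = 220, x0_4 = 92, y0_4 = 304, x1_4 = 224, y1_4 = 348, cx_5 = 120, cy_5 = 28, r_5 = 20, x1_6 = 360, y1_6 = 144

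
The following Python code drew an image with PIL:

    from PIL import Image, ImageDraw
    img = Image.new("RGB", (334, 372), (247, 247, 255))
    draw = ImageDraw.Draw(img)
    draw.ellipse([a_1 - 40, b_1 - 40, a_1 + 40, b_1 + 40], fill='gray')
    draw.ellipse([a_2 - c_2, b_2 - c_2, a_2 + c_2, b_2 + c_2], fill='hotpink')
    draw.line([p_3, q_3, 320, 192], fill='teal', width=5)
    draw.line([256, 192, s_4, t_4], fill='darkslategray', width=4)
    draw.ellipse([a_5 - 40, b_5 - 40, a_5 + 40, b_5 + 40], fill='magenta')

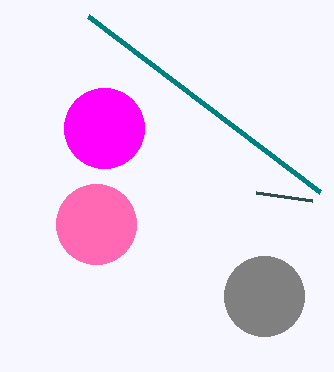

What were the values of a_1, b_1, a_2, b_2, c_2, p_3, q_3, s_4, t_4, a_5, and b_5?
a_1 = 264
b_1 = 296
a_2 = 96
b_2 = 224
c_2 = 40
p_3 = 88
q_3 = 16
s_4 = 312
t_4 = 200
a_5 = 104
b_5 = 128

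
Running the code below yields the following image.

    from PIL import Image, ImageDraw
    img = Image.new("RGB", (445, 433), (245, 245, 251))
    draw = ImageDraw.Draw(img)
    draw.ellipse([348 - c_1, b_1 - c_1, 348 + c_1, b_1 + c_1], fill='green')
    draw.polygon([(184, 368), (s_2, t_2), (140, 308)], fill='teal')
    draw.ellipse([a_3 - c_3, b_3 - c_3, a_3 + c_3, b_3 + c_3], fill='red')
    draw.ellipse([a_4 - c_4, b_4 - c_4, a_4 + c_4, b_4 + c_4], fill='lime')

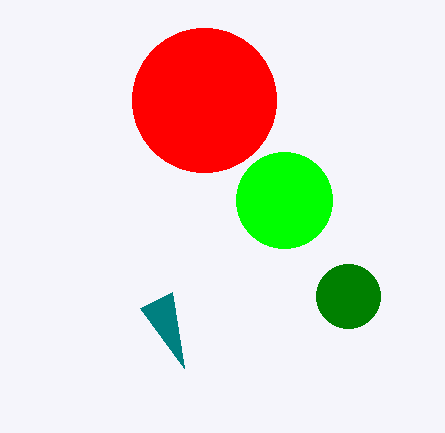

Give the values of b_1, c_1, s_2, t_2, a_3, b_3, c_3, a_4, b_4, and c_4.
b_1 = 296
c_1 = 32
s_2 = 172
t_2 = 292
a_3 = 204
b_3 = 100
c_3 = 72
a_4 = 284
b_4 = 200
c_4 = 48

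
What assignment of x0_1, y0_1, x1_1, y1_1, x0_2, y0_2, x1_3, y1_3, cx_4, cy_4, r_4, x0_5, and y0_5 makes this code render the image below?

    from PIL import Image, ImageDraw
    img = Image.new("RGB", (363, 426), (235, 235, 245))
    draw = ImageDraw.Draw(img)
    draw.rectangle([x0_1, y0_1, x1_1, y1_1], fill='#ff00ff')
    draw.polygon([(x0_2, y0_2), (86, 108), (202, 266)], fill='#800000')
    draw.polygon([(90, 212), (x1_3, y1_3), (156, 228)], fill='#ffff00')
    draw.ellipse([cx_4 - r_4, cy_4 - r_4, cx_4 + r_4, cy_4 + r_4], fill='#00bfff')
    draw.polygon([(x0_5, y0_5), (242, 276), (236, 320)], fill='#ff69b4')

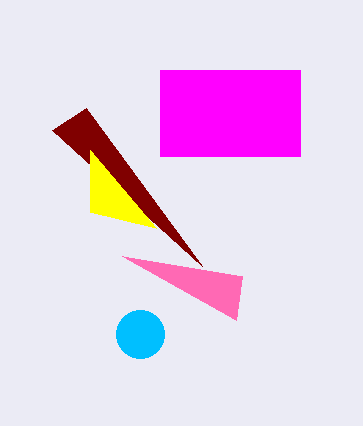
x0_1 = 160; y0_1 = 70; x1_1 = 300; y1_1 = 156; x0_2 = 52; y0_2 = 130; x1_3 = 90; y1_3 = 150; cx_4 = 140; cy_4 = 334; r_4 = 24; x0_5 = 122; y0_5 = 256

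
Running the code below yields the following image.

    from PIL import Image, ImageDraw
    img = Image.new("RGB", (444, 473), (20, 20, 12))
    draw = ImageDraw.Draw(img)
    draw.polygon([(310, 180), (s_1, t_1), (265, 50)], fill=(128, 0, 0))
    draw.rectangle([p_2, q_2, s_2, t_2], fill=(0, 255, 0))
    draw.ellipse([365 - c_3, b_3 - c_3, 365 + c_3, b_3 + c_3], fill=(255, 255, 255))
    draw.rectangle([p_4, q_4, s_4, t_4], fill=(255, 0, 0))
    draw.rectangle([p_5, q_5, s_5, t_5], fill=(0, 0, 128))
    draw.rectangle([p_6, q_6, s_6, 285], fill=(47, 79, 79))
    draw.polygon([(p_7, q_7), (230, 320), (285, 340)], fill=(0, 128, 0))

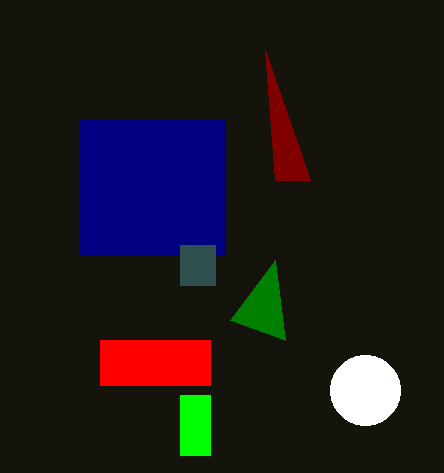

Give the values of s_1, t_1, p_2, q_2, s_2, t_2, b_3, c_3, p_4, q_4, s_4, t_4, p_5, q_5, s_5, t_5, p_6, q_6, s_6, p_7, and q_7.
s_1 = 275, t_1 = 180, p_2 = 180, q_2 = 395, s_2 = 210, t_2 = 455, b_3 = 390, c_3 = 35, p_4 = 100, q_4 = 340, s_4 = 210, t_4 = 385, p_5 = 80, q_5 = 120, s_5 = 225, t_5 = 255, p_6 = 180, q_6 = 245, s_6 = 215, p_7 = 275, q_7 = 260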